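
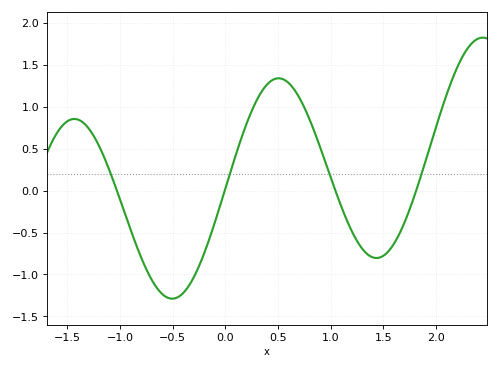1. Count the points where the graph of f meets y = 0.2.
4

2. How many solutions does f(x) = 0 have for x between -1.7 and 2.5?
4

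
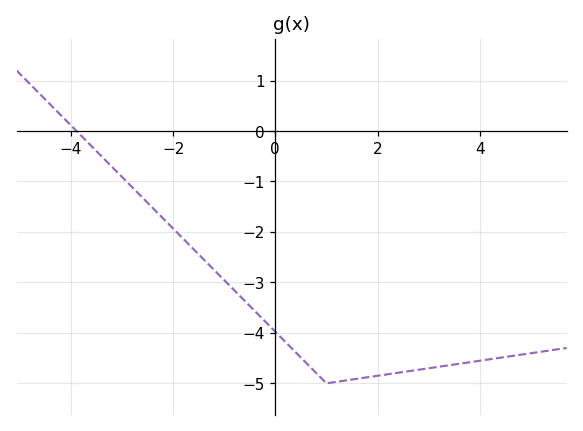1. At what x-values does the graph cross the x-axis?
-3.8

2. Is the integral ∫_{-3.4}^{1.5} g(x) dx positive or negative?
negative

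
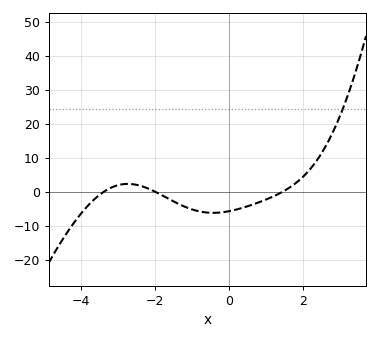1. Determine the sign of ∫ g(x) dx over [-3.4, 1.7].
negative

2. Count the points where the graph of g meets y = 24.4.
1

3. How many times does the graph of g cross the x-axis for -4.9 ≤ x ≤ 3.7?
3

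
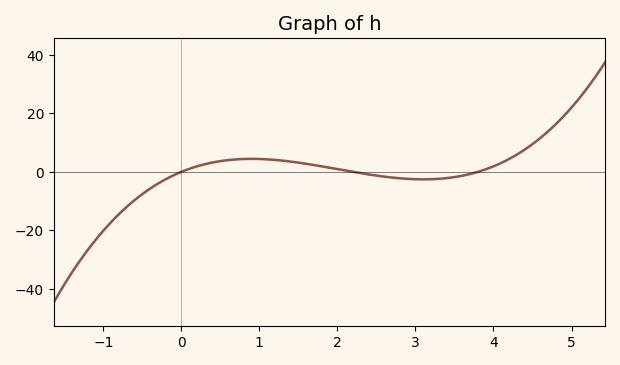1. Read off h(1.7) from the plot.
2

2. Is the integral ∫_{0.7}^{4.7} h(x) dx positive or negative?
positive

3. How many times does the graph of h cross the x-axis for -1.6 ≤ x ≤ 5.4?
3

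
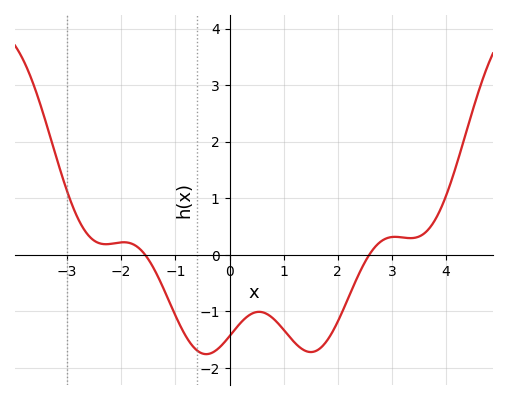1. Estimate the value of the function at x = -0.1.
-1.55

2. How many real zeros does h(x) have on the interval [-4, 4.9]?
2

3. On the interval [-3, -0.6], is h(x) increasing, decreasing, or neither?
neither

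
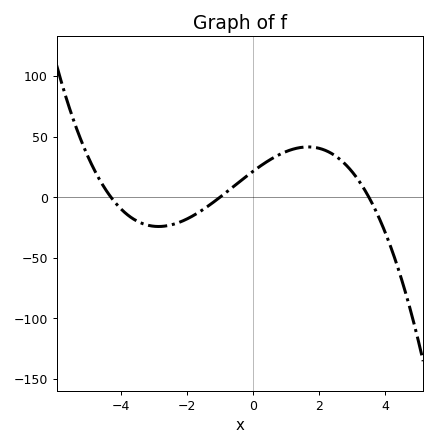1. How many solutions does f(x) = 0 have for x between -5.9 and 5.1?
3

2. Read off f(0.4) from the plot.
30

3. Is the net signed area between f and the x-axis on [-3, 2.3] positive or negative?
positive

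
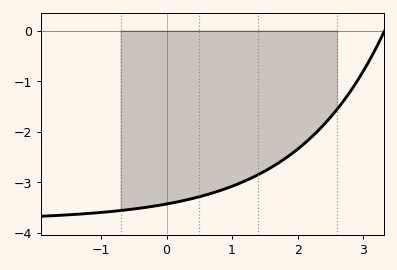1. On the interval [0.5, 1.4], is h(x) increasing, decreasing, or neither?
increasing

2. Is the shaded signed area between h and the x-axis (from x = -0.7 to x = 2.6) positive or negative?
negative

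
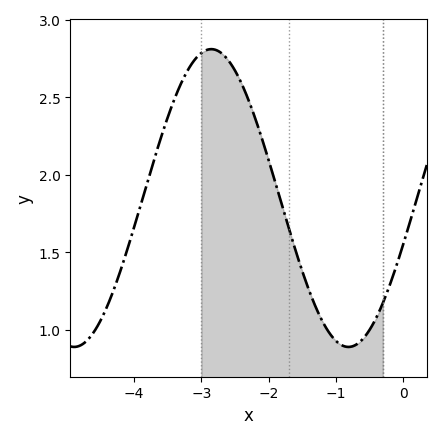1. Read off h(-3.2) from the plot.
2.68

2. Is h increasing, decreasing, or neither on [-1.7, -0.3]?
neither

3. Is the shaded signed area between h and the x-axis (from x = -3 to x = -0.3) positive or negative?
positive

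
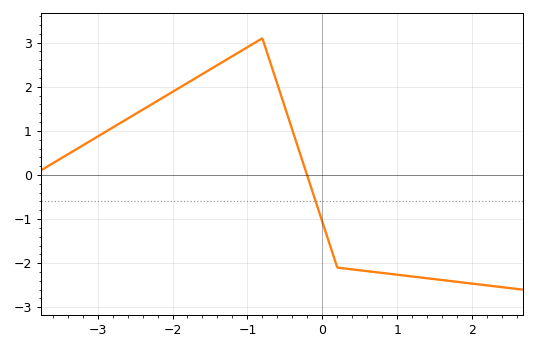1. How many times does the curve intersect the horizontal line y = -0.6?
1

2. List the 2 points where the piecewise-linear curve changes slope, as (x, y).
(-0.8, 3.1); (0.2, -2.1)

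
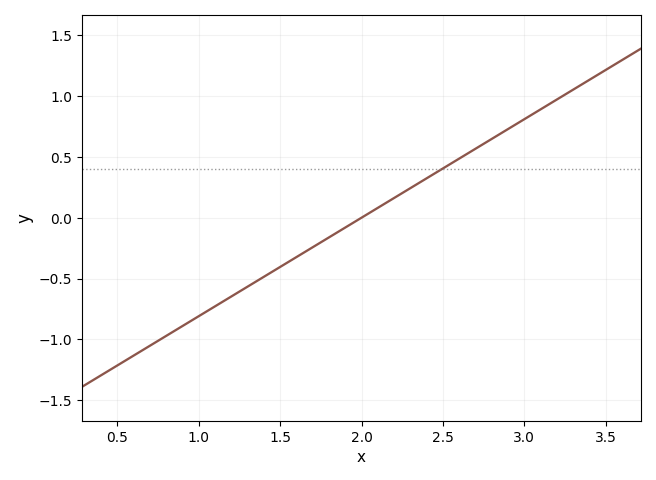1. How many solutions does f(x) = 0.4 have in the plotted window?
1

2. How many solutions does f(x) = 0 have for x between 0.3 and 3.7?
1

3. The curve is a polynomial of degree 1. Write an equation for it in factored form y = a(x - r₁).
y = 0.81(x - 2)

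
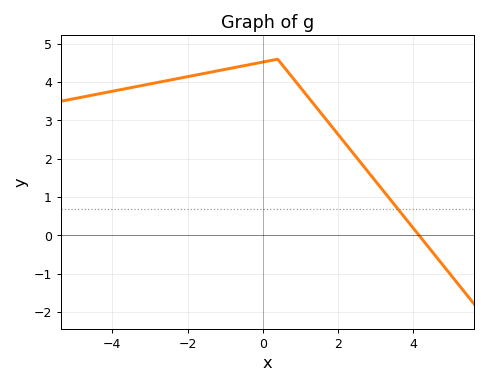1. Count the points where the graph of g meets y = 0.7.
1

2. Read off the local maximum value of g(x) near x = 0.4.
4.6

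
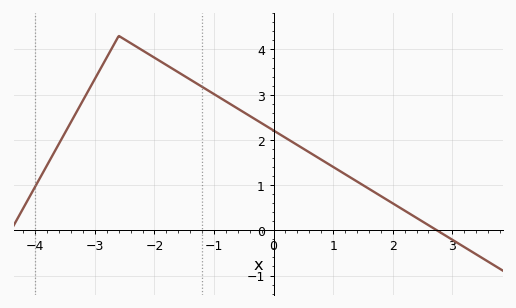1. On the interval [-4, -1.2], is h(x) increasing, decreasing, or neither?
neither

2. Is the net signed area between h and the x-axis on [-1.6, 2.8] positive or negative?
positive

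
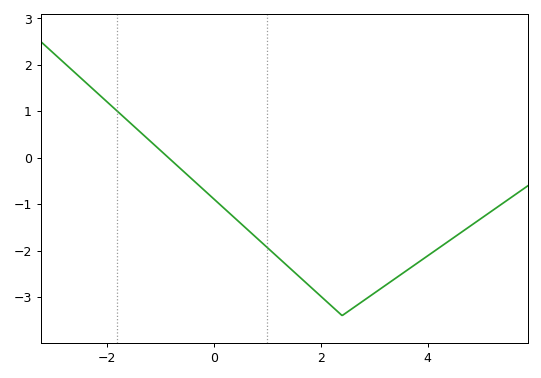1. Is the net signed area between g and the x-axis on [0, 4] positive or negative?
negative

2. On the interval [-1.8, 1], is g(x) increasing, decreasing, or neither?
decreasing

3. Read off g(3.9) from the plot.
-2.19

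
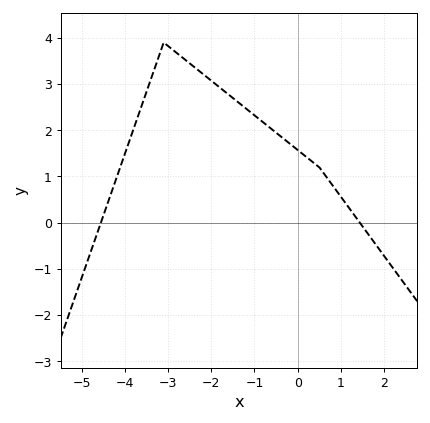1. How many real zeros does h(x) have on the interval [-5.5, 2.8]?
2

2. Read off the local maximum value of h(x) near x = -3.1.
3.9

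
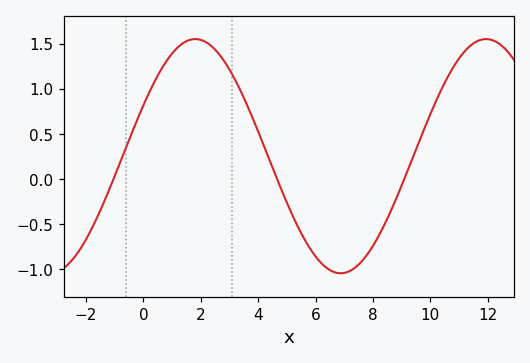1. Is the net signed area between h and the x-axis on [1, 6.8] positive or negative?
positive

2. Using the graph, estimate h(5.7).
-0.719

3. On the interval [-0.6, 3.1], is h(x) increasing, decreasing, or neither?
neither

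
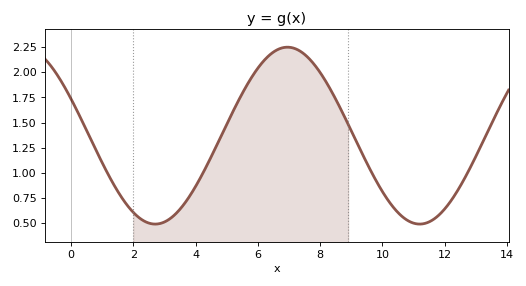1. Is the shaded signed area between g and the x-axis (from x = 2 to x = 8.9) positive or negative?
positive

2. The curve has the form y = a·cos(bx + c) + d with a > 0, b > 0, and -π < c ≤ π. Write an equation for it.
y = 0.88cos(0.74x + 1.14) + 1.37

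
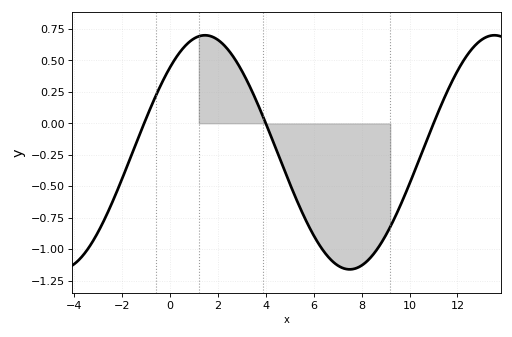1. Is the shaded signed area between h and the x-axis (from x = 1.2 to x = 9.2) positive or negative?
negative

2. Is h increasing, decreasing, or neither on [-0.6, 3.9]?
neither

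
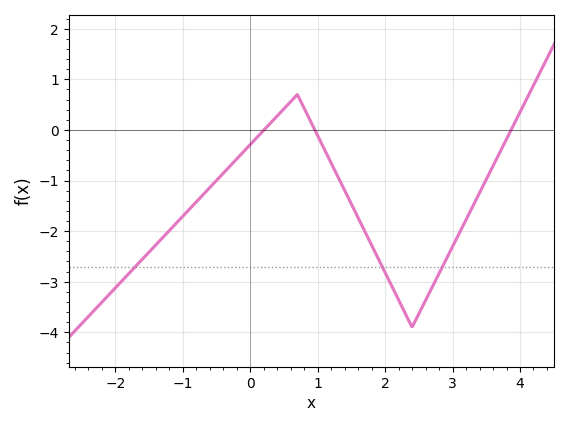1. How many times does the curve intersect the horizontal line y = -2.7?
3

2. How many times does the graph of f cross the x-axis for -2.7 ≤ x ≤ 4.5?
3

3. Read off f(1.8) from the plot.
-2.28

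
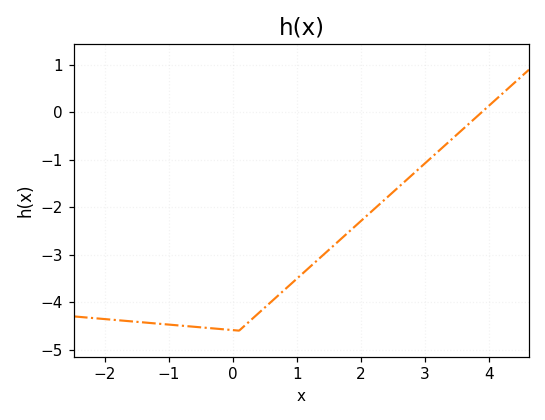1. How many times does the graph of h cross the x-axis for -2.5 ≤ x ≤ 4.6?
1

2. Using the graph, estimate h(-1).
-4.47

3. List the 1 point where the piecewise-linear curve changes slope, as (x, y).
(0.1, -4.6)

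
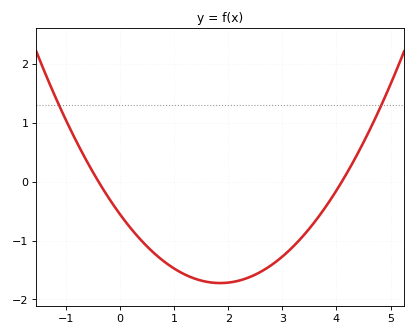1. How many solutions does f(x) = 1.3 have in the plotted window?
2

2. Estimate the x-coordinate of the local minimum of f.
1.85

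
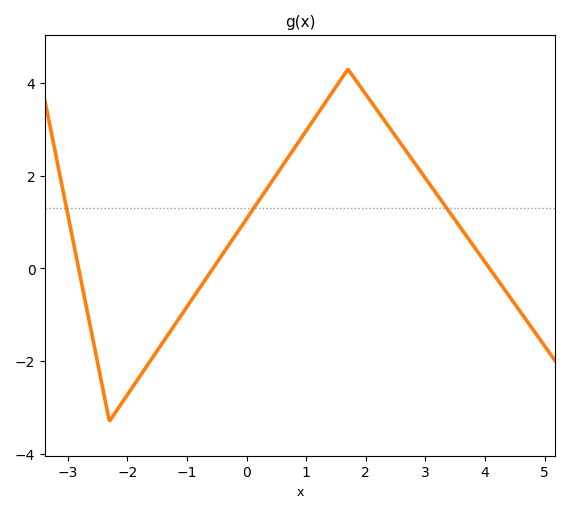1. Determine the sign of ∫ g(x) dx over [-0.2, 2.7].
positive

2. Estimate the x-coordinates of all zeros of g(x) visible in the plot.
-2.8, -0.6, 4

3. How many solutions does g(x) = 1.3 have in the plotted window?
3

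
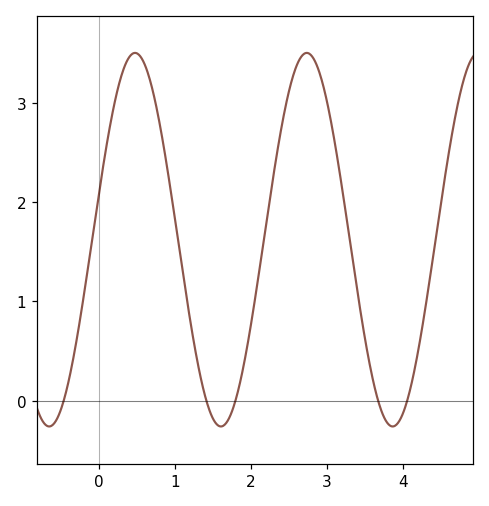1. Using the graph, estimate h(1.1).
1.3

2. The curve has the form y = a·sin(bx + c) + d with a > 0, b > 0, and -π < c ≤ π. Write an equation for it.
y = 1.88sin(2.8x + 0.24) + 1.62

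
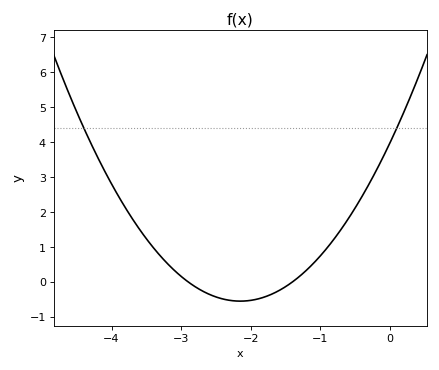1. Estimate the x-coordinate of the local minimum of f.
-2.15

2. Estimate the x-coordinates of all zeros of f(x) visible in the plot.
-2.9, -1.4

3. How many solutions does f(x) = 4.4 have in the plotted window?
2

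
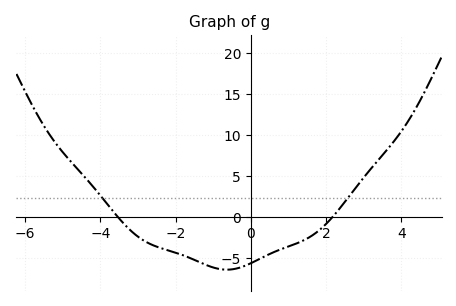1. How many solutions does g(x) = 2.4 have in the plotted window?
2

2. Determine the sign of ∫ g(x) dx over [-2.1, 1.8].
negative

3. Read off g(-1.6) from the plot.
-4.99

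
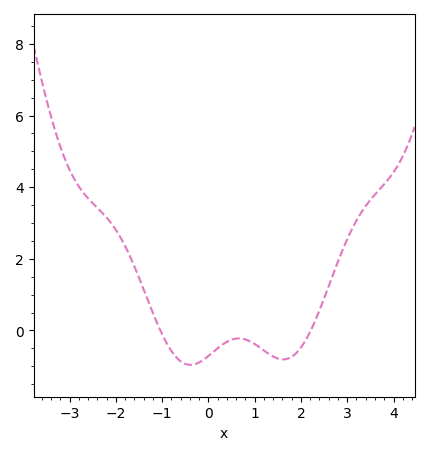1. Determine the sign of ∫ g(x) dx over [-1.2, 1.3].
negative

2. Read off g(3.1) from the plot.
2.8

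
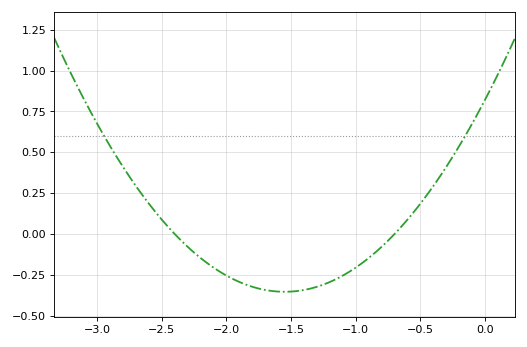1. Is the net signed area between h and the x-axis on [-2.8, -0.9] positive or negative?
negative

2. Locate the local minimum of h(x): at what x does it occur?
-1.55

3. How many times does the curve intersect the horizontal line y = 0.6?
2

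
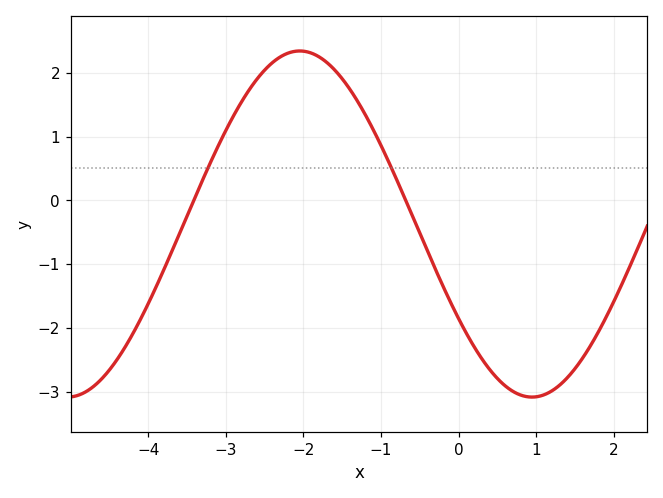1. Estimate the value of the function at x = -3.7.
-0.813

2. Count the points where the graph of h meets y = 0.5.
2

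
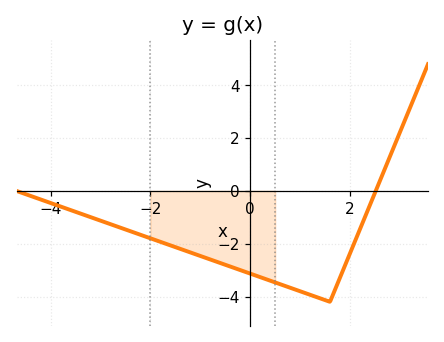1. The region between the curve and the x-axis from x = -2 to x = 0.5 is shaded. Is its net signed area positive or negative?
negative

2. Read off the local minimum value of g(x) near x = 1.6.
-4.2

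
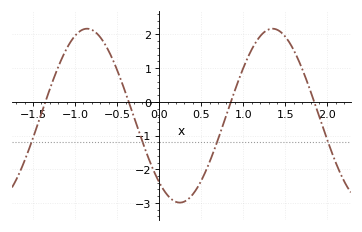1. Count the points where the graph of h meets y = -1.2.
4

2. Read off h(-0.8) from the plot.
2.14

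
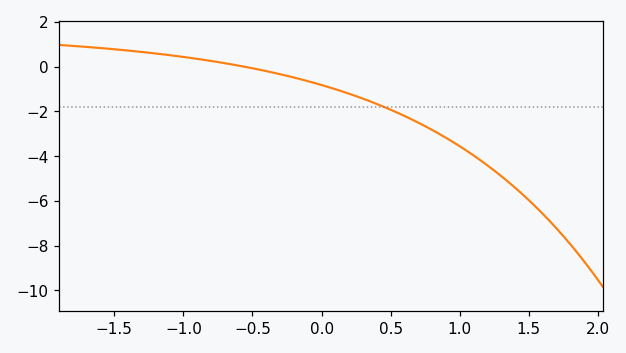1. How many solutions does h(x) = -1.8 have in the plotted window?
1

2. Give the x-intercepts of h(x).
-0.559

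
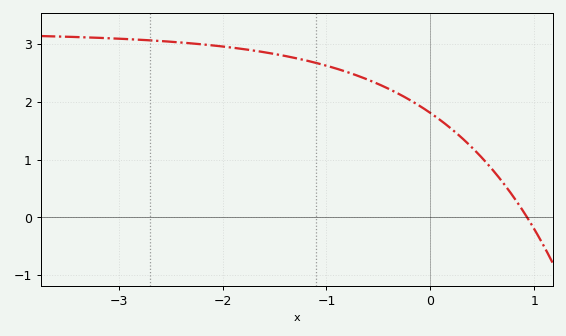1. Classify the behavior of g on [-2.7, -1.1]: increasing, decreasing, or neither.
decreasing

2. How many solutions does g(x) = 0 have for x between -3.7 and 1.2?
1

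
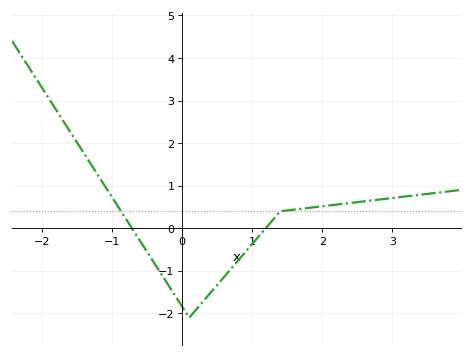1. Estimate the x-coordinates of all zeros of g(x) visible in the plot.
-0.7, 1.2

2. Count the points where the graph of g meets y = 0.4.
2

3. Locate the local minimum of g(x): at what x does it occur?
0.1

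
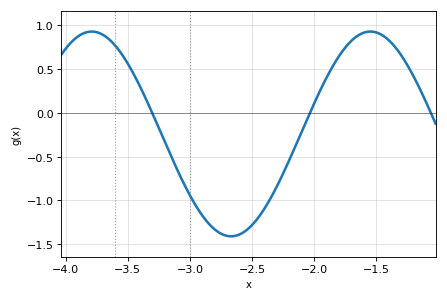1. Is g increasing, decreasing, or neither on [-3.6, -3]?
decreasing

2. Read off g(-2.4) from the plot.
-1.09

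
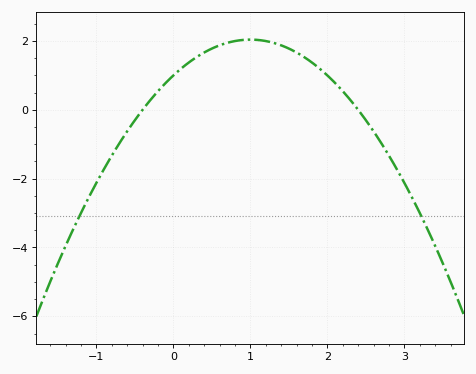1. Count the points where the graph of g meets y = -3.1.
2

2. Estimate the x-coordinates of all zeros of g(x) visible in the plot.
-0.4, 2.4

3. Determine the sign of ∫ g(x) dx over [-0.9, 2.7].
positive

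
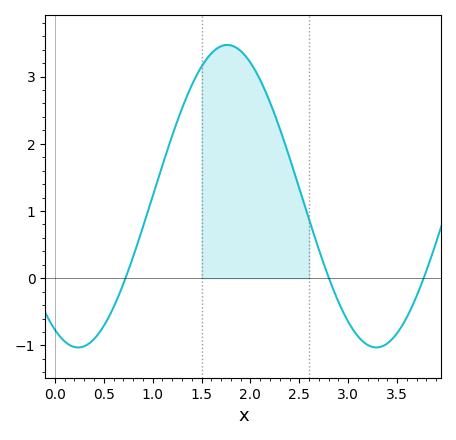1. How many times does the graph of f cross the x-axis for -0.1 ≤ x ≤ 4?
3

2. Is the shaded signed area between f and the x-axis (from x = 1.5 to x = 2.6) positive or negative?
positive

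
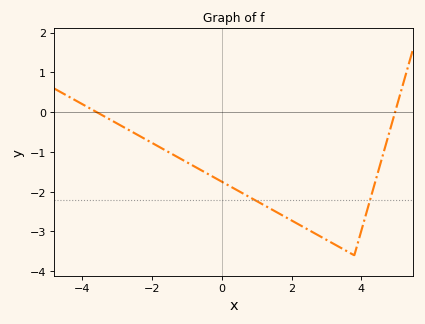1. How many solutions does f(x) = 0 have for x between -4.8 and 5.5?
2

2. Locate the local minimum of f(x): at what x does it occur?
3.8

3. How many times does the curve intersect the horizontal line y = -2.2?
2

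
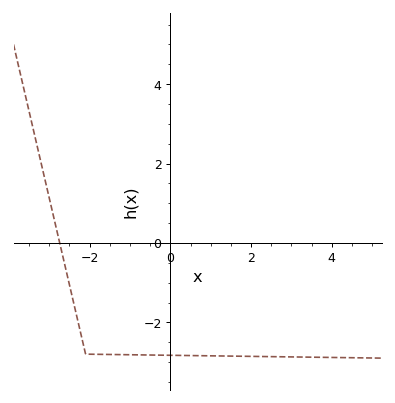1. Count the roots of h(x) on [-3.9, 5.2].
1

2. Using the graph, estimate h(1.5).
-2.8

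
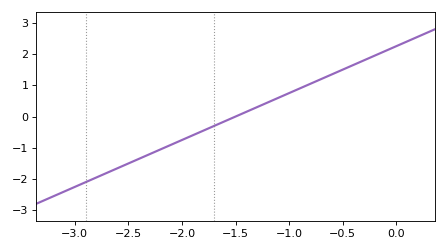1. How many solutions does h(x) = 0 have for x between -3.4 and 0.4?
1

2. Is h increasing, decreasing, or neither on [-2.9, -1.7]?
increasing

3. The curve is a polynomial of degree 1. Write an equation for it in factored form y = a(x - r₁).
y = 1.5(x + 1.5)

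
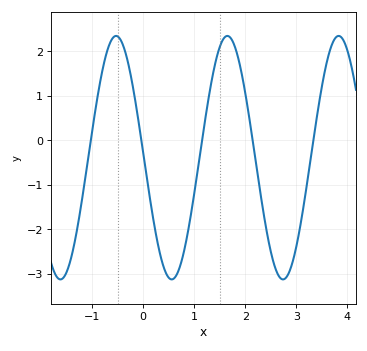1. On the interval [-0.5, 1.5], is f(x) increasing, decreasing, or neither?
neither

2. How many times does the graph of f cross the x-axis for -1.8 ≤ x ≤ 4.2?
5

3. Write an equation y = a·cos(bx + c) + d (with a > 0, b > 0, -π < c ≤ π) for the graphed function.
y = 2.74cos(2.88x + 1.53) - 0.39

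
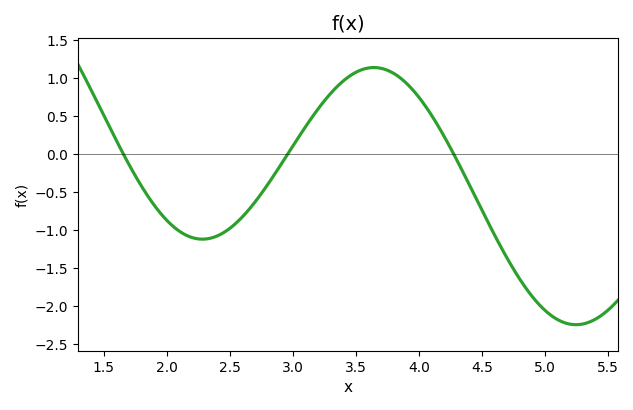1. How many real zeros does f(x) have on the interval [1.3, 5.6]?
3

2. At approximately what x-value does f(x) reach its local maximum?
3.6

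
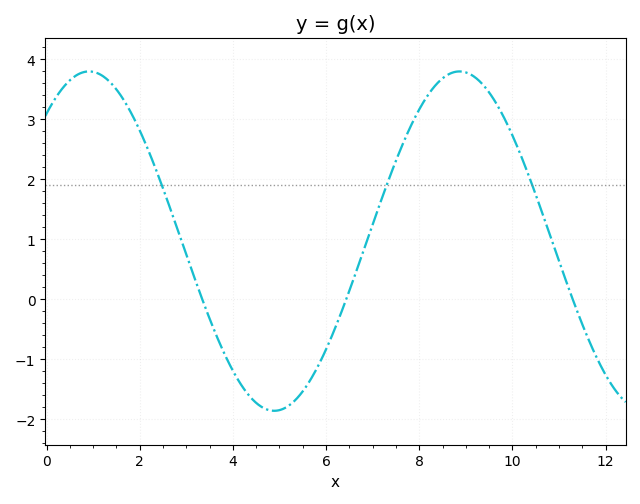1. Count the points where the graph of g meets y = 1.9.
3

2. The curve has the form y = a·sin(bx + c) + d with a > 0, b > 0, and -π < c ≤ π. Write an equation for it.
y = 2.83sin(0.79x + 0.85) + 0.97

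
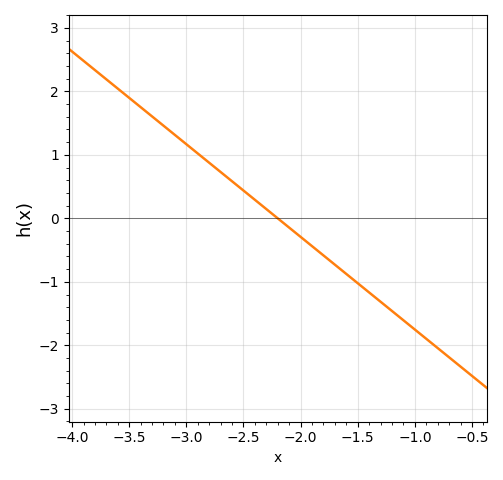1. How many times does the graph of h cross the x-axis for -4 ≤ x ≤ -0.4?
1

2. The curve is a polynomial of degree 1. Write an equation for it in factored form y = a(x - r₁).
y = -1.46(x + 2.2)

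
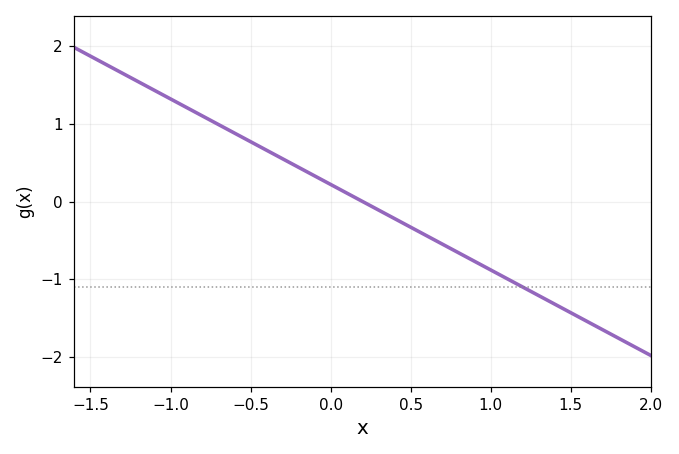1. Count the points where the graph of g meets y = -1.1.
1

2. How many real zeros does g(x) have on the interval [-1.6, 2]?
1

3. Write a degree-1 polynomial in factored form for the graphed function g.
y = -1.1(x - 0.2)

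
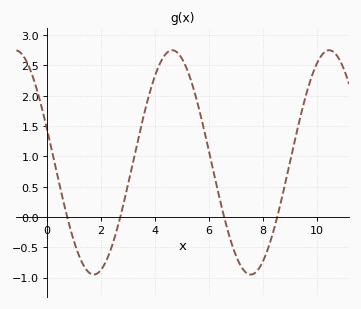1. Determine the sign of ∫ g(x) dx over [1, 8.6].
positive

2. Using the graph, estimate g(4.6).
2.75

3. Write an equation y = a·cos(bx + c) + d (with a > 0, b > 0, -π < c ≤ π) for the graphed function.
y = 1.85cos(1.08x + 1.26) + 0.9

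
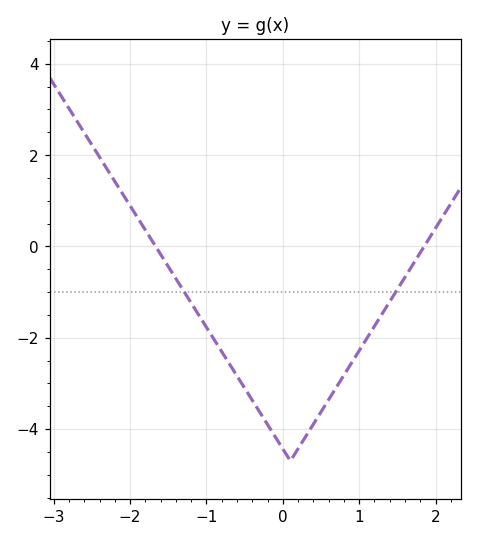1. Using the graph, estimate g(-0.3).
-3.6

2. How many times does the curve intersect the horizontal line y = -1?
2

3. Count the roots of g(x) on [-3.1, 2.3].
2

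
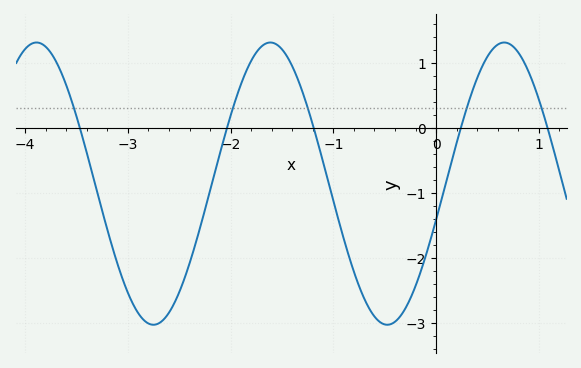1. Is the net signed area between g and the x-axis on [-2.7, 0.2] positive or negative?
negative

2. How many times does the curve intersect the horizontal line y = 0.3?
5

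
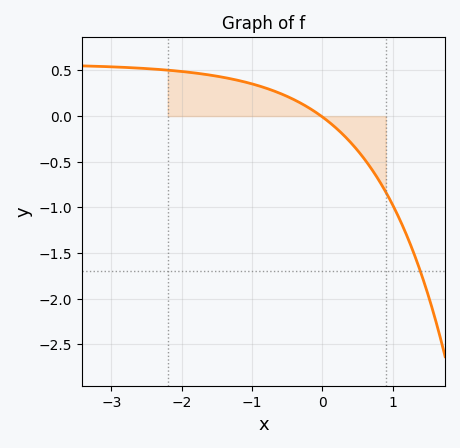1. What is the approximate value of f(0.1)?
-0.05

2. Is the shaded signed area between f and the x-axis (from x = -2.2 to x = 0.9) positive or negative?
positive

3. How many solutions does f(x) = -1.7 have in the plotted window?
1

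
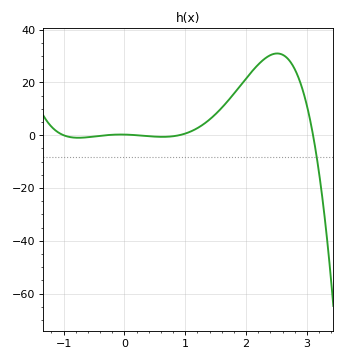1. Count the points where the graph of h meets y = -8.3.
1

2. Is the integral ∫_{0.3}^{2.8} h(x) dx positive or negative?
positive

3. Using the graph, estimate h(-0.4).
-0.234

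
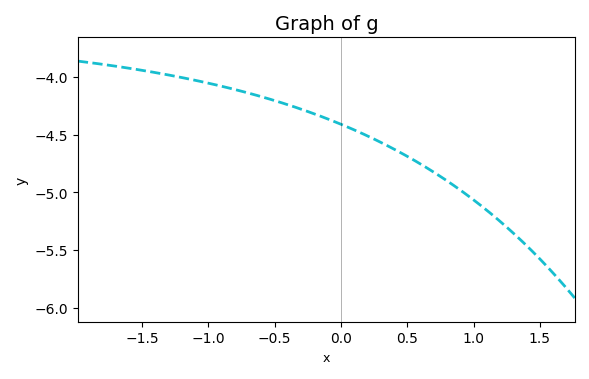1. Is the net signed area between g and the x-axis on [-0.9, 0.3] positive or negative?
negative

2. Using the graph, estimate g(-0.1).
-4.36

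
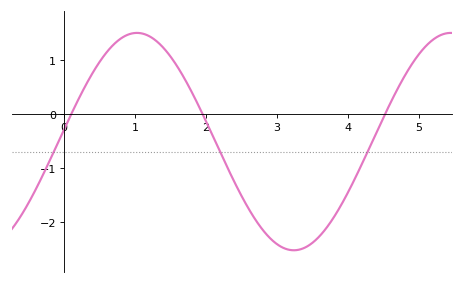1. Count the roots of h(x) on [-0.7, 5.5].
3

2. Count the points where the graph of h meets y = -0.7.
3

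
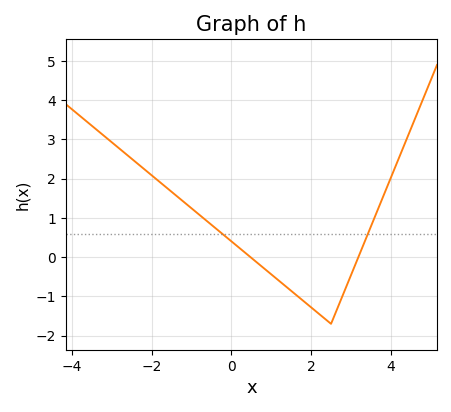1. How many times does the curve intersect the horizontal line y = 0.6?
2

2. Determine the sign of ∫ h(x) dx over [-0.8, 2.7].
negative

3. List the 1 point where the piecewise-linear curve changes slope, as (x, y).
(2.5, -1.7)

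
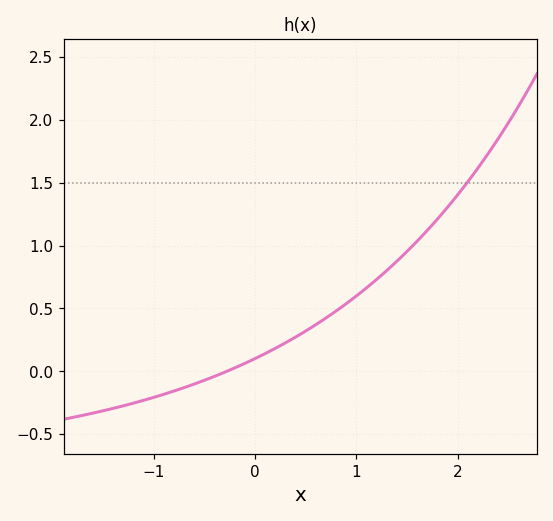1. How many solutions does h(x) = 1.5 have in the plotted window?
1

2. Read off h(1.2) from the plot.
0.75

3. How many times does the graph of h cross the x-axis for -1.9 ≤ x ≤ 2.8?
1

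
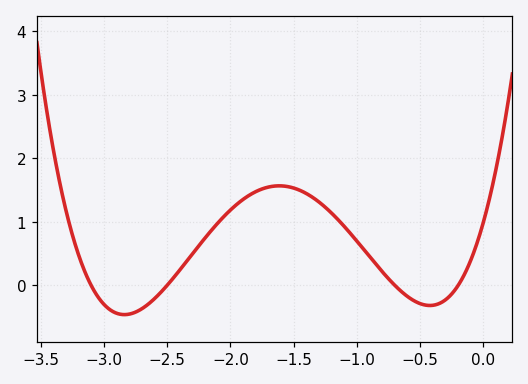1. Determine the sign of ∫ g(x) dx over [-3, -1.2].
positive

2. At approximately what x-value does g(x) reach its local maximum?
-1.61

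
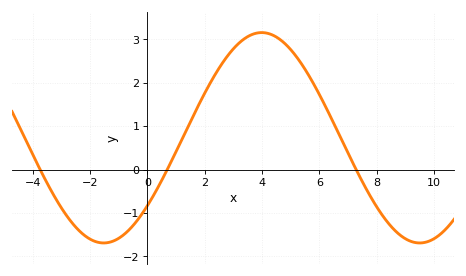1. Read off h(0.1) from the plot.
-0.7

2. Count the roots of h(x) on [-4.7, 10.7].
3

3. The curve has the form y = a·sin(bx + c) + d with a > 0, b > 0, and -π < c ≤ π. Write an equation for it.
y = 2.42sin(0.57x - 0.7) + 0.73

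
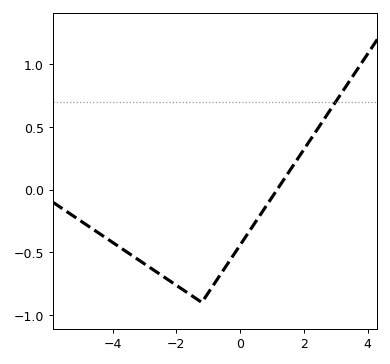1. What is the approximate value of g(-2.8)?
-0.626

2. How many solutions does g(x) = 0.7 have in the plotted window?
1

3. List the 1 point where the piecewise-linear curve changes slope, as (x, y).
(-1.2, -0.9)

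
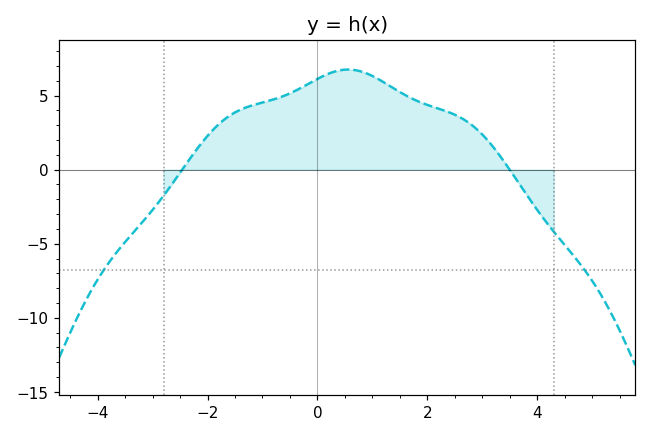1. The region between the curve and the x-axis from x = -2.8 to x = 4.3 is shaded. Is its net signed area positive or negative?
positive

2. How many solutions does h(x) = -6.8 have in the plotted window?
2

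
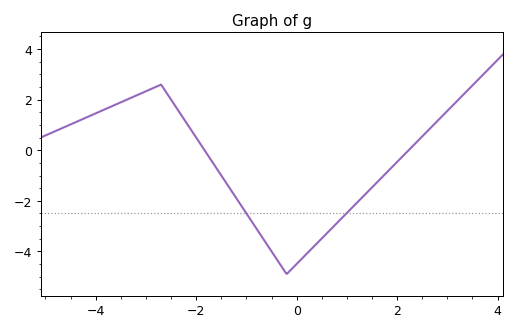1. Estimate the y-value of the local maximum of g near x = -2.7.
2.6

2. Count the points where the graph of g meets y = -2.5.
2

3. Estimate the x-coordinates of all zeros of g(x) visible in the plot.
-1.83, 2.23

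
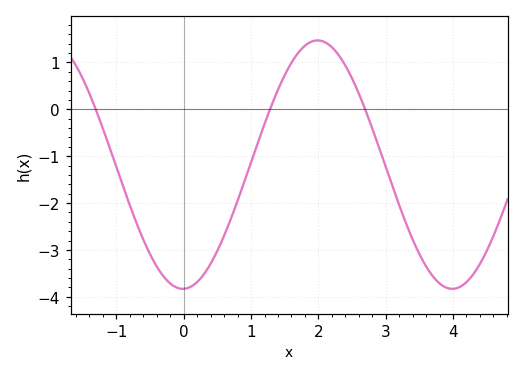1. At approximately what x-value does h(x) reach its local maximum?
1.99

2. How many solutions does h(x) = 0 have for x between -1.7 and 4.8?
3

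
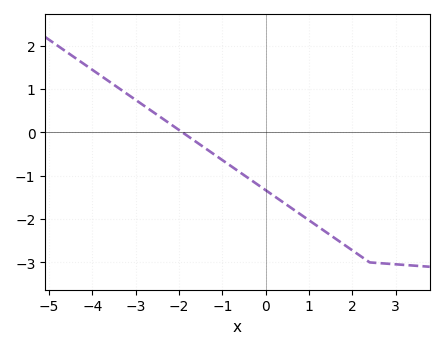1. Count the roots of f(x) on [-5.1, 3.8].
1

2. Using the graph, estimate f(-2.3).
0.3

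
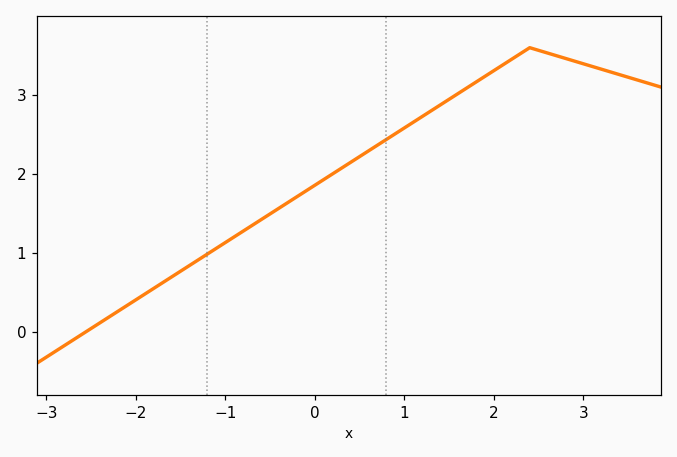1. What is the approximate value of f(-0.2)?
1.7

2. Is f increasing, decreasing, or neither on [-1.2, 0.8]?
increasing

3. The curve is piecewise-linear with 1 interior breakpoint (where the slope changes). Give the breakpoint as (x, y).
(2.4, 3.6)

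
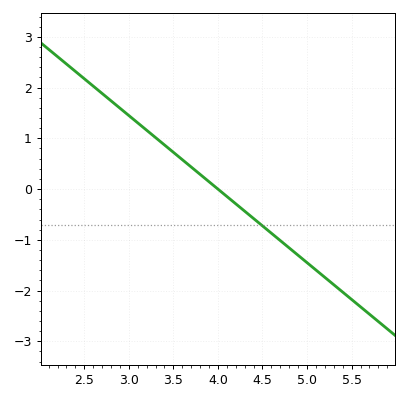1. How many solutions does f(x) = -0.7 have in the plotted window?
1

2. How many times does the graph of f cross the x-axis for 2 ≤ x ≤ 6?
1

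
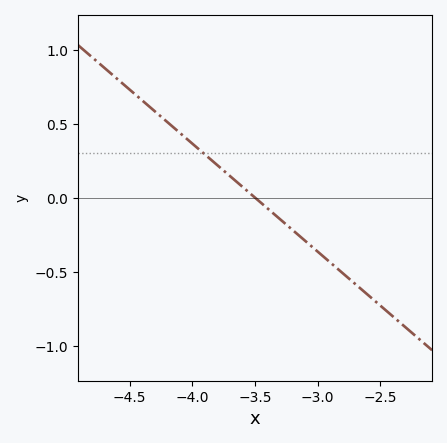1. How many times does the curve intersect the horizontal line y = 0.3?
1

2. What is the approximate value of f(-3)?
-0.365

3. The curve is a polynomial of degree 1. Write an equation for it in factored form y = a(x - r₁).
y = -0.73(x + 3.5)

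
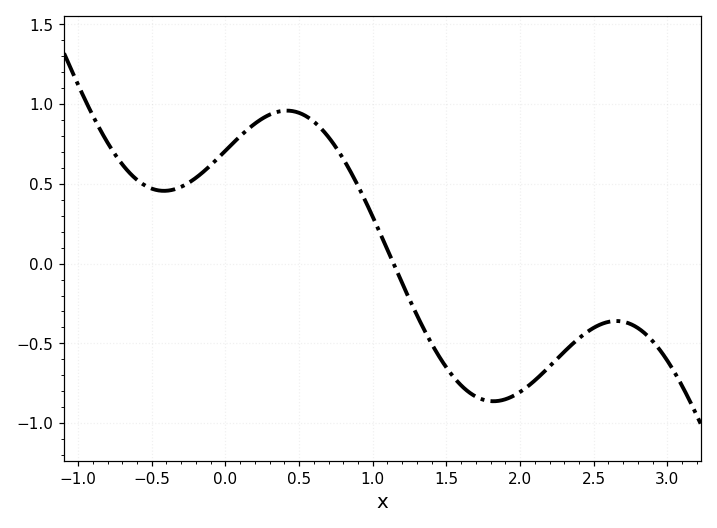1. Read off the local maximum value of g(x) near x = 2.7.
-0.36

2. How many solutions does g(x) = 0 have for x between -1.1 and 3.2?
1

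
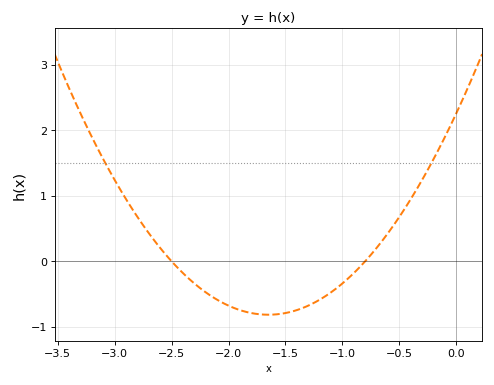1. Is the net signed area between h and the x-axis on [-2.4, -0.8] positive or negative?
negative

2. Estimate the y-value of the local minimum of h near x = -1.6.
-0.8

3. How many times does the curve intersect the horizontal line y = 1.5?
2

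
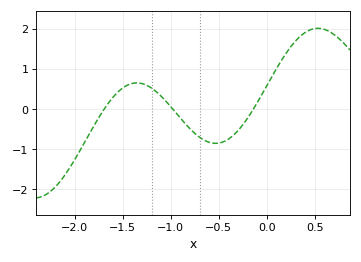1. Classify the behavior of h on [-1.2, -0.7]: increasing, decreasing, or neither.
decreasing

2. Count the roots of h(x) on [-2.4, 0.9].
3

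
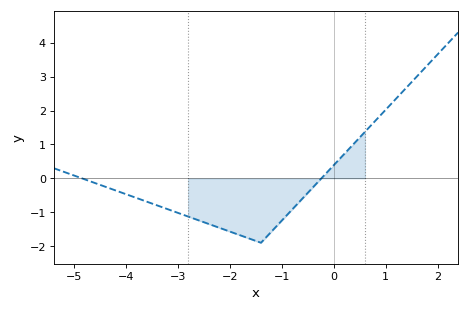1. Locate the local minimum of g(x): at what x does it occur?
-1.4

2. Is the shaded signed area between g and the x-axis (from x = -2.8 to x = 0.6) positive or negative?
negative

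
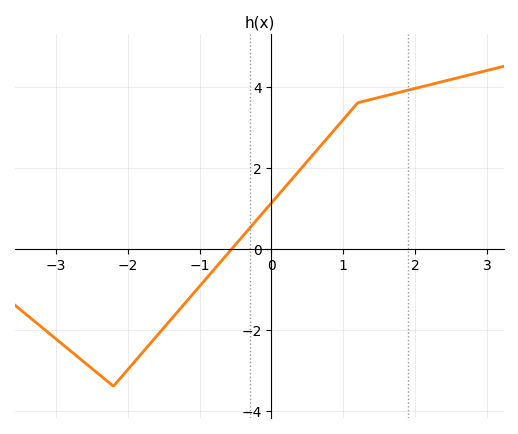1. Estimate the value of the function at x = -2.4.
-3.11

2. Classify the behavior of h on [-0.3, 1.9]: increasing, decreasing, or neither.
increasing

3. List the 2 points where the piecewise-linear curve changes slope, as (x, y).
(-2.2, -3.4); (1.2, 3.6)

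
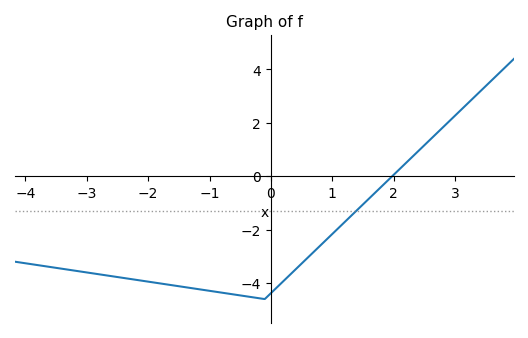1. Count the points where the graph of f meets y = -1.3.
1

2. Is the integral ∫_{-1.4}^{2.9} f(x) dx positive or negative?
negative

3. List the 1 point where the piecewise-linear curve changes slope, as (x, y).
(-0.1, -4.6)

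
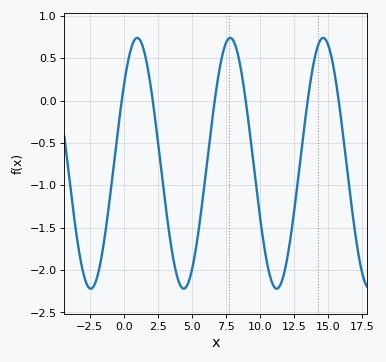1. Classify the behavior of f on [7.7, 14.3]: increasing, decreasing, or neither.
neither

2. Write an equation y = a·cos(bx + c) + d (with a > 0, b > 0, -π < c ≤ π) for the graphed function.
y = 1.48cos(0.92x - 0.91) - 0.74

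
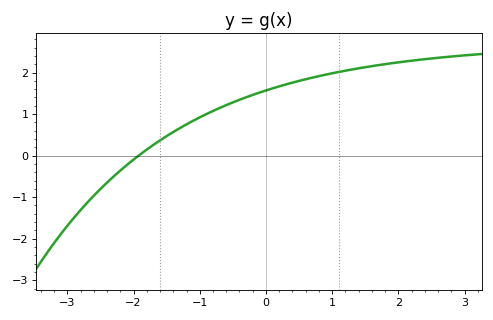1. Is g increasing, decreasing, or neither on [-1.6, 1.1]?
increasing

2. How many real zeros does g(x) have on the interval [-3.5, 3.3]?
1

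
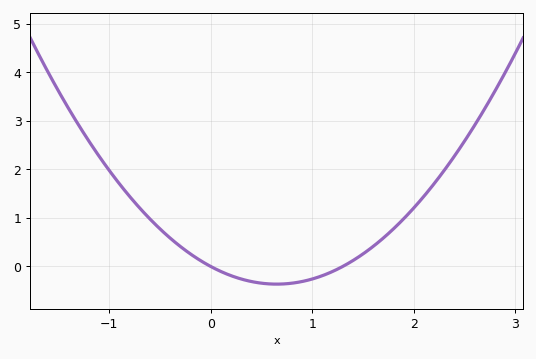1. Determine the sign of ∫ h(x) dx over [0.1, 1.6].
negative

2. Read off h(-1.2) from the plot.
2.58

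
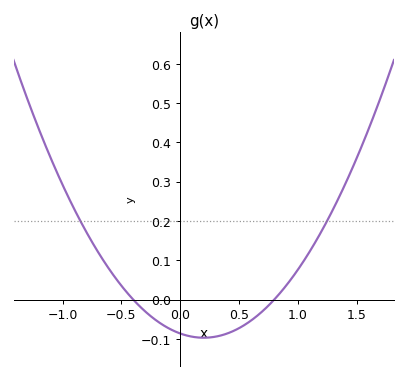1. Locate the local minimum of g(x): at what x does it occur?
0.2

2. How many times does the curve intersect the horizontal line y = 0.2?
2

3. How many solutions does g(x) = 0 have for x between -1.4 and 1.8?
2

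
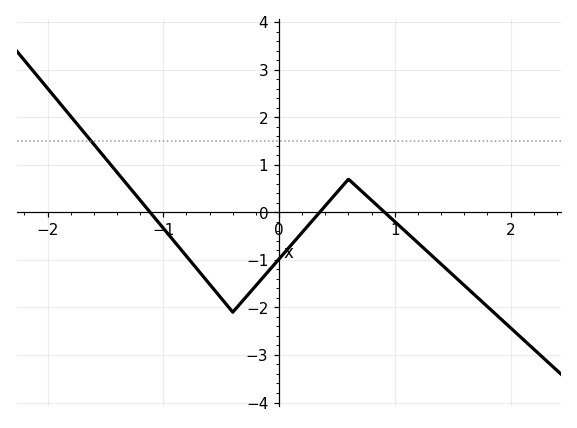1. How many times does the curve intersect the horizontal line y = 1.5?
1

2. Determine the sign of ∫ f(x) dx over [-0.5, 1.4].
negative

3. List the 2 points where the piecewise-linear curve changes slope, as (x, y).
(-0.4, -2.1); (0.6, 0.7)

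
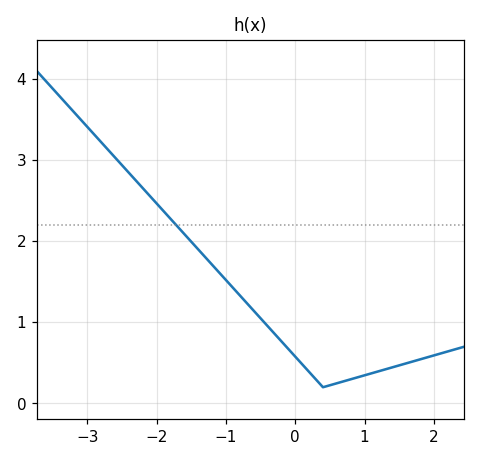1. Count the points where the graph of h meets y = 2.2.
1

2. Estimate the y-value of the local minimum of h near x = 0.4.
0.2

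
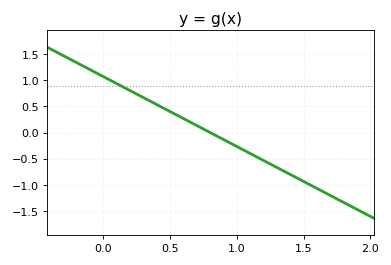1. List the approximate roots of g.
0.8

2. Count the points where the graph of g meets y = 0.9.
1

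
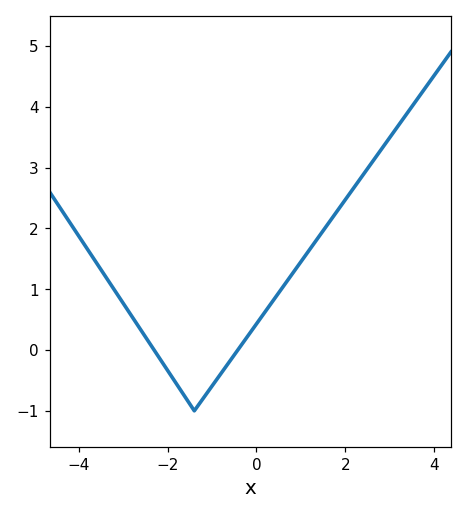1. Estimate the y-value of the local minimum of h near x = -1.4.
-1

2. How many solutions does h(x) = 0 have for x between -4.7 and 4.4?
2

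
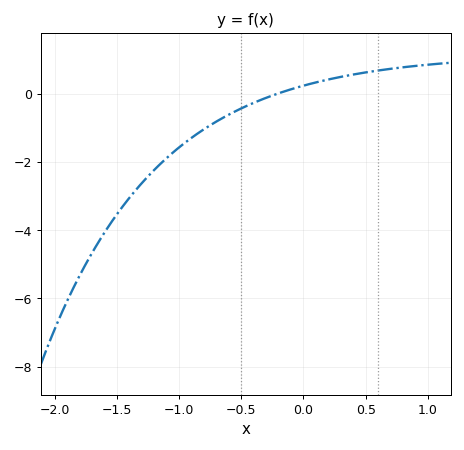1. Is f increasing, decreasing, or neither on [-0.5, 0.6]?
increasing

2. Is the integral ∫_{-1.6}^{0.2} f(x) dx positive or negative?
negative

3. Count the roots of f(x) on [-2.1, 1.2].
1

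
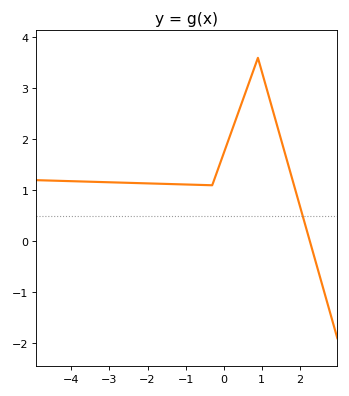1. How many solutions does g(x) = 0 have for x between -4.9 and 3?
1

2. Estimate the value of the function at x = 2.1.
0.4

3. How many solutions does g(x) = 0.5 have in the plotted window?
1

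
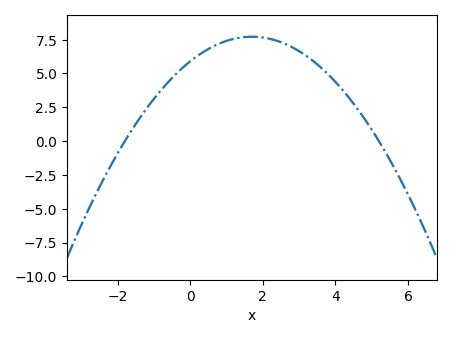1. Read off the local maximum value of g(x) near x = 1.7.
7.8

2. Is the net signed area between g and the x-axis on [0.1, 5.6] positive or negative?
positive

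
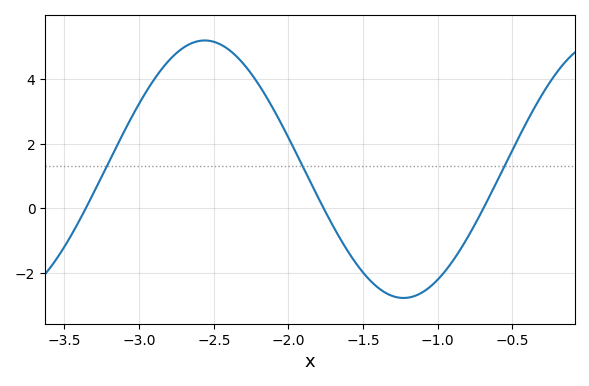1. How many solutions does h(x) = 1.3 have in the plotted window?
3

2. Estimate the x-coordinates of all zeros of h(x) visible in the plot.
-3.36, -1.76, -0.694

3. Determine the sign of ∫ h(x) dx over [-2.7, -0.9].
positive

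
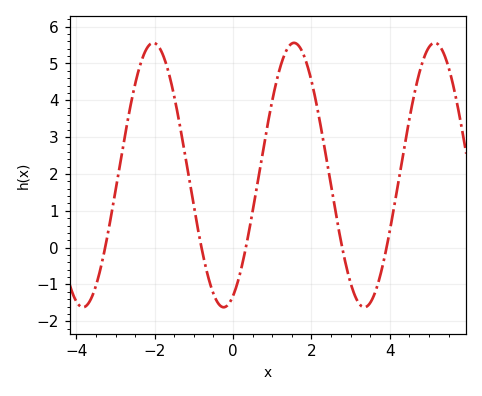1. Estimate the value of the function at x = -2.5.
4.44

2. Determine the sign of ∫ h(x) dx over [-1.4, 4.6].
positive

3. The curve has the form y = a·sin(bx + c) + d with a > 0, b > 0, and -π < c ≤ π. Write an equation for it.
y = 3.59sin(1.75x - 1.15) + 1.97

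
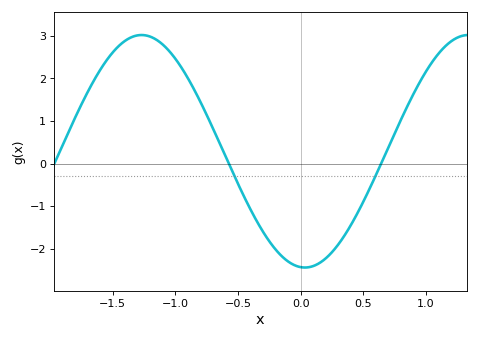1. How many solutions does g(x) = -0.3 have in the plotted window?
2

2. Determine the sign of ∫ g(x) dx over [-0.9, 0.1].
negative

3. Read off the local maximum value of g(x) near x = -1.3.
3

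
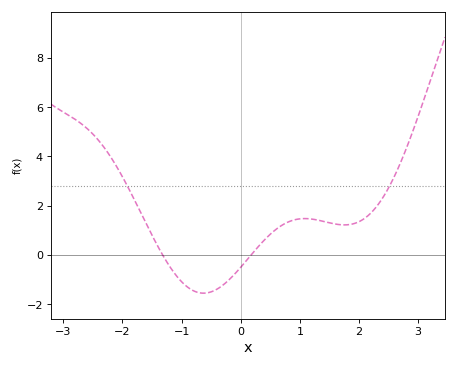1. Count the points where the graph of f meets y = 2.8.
2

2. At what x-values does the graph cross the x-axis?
-1.3, 0.2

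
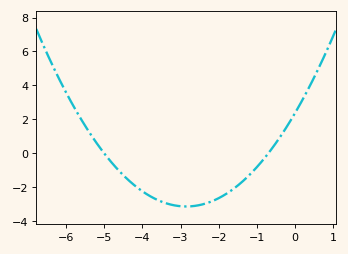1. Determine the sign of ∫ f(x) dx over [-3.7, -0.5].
negative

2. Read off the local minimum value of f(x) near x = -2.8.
-3.14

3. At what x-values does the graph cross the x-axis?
-5, -0.7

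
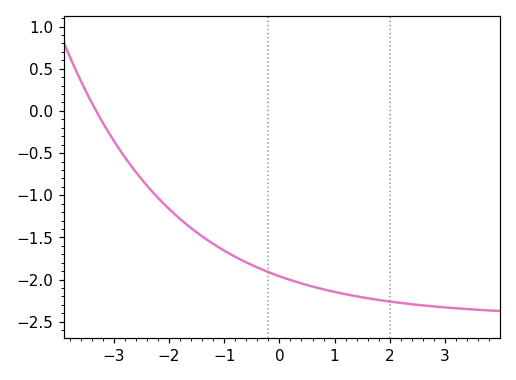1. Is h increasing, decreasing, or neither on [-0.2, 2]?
decreasing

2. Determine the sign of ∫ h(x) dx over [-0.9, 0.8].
negative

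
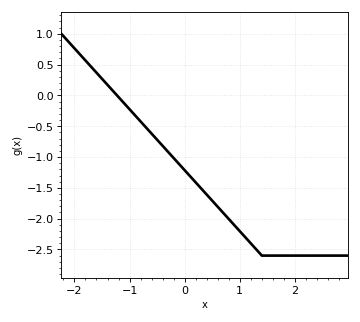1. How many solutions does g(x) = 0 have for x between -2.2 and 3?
1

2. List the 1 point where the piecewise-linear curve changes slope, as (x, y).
(1.4, -2.6)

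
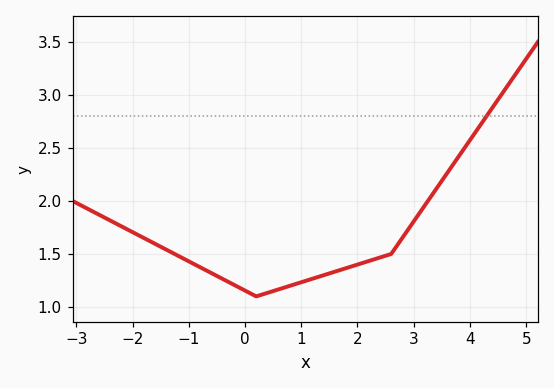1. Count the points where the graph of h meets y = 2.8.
1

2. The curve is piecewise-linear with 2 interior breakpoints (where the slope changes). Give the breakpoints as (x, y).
(0.2, 1.1); (2.6, 1.5)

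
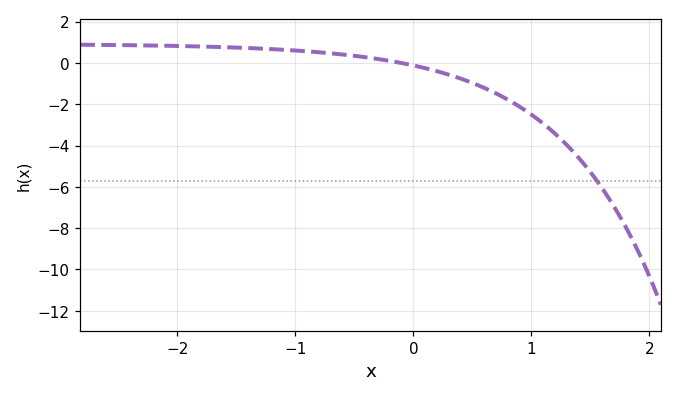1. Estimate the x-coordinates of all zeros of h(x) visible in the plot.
-0.103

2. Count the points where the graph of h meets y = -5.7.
1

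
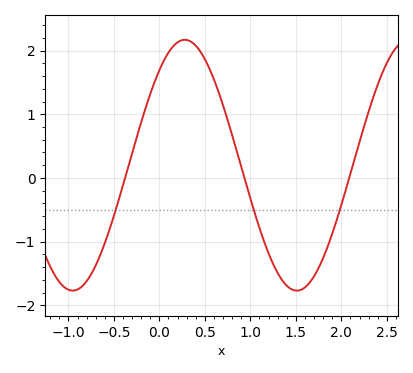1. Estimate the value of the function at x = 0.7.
1.1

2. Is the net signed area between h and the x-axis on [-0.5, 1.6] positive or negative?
positive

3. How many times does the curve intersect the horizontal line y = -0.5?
3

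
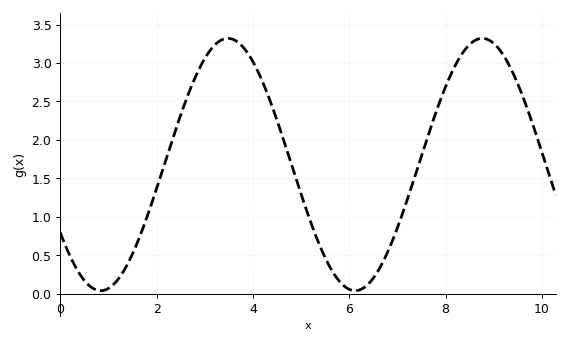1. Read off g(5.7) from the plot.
0.242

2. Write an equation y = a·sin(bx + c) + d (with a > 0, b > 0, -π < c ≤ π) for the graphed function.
y = 1.64sin(1.19x - 2.57) + 1.68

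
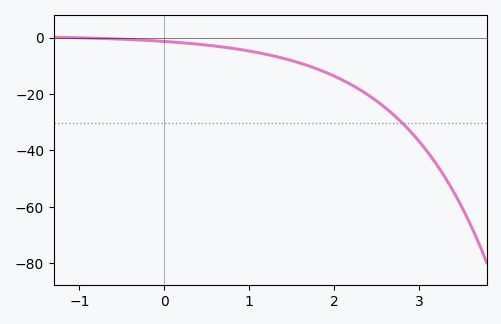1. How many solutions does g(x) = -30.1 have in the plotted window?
1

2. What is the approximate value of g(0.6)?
-2.99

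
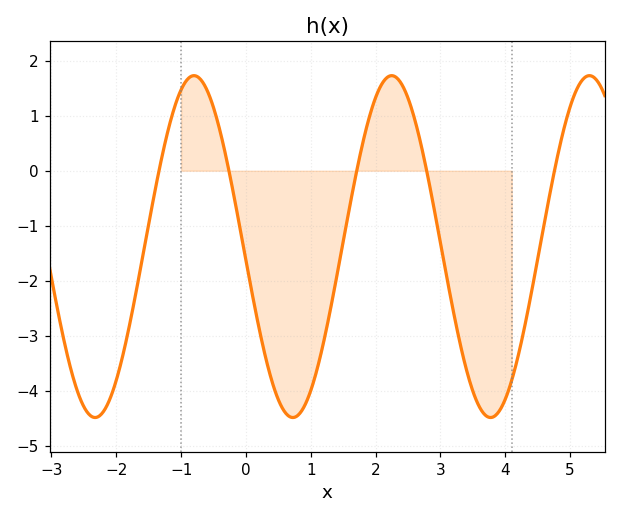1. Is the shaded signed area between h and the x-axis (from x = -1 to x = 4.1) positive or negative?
negative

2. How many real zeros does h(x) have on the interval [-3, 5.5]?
5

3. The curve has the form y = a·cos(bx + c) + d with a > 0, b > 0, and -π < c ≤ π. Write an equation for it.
y = 3.11cos(2.1x + 1.7) - 1.38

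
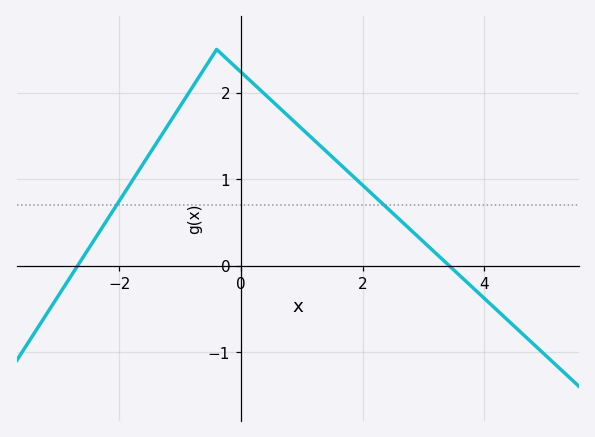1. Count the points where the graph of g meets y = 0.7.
2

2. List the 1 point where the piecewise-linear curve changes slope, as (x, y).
(-0.4, 2.5)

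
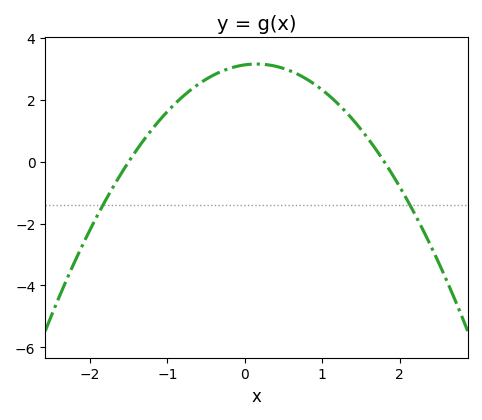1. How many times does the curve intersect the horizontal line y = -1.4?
2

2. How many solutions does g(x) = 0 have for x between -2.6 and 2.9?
2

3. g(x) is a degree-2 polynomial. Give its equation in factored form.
y = -1.16(x + 1.5)(x - 1.8)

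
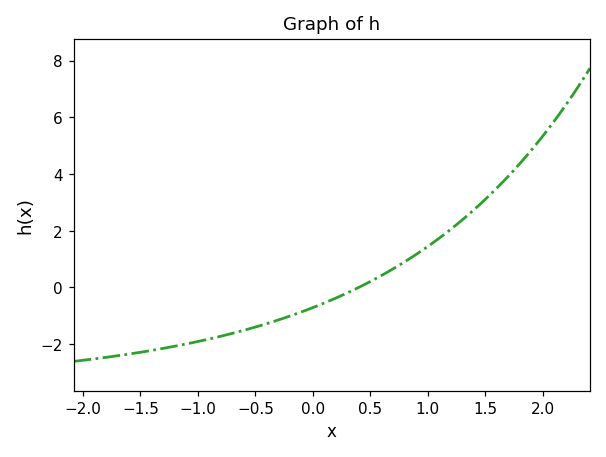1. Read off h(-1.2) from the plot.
-2.07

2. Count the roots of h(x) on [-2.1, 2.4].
1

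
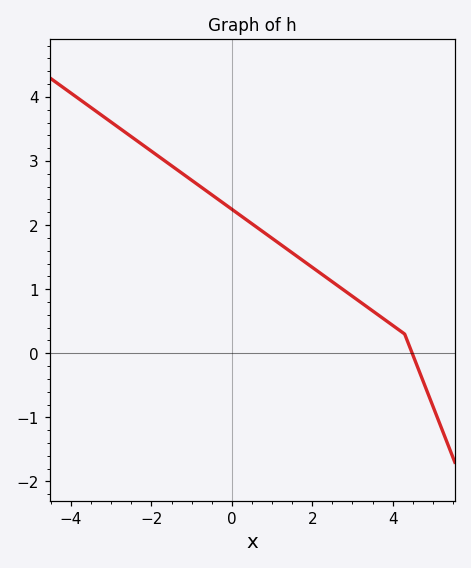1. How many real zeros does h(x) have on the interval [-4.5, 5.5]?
1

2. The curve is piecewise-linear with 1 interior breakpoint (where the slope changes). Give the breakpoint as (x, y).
(4.3, 0.3)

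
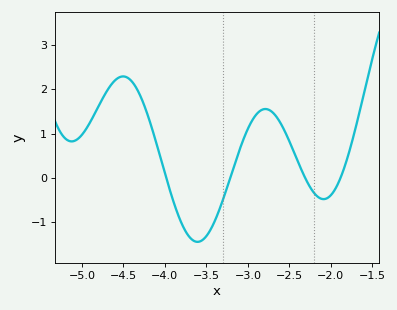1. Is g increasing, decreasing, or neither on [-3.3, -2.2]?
neither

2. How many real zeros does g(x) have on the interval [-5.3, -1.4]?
4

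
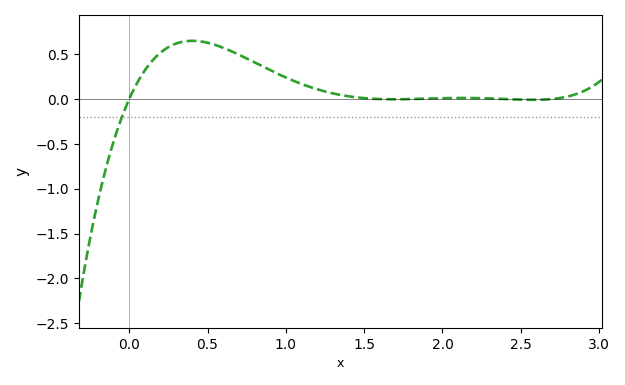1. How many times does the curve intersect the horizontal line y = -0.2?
1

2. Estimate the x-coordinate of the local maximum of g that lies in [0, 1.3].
0.4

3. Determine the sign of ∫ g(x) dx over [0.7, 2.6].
positive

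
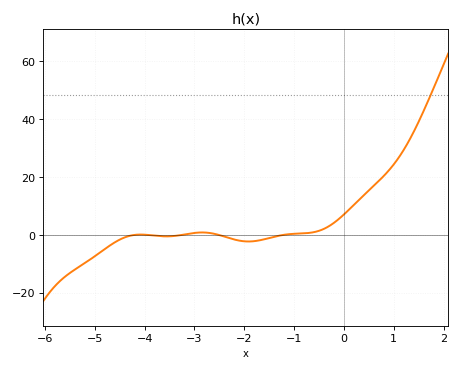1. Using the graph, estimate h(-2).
-2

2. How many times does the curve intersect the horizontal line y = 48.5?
1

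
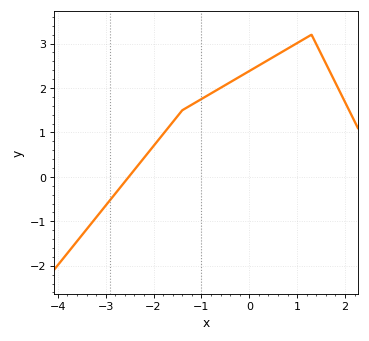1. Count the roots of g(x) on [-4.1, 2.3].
1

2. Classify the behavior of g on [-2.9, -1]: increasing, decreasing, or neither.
increasing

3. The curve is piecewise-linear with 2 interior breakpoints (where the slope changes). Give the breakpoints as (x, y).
(-1.4, 1.5); (1.3, 3.2)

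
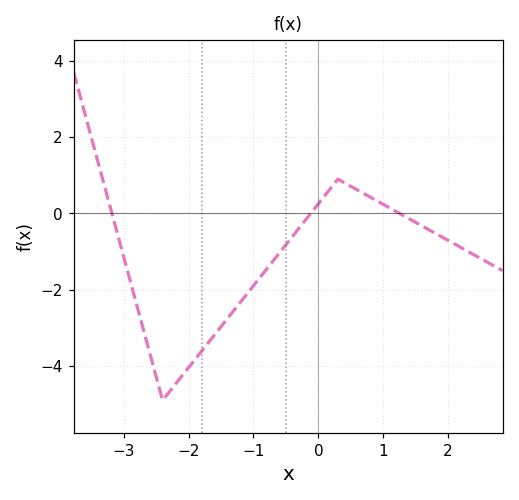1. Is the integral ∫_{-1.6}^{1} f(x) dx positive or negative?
negative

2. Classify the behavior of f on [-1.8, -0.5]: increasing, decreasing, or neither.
increasing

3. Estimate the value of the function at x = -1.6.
-3.18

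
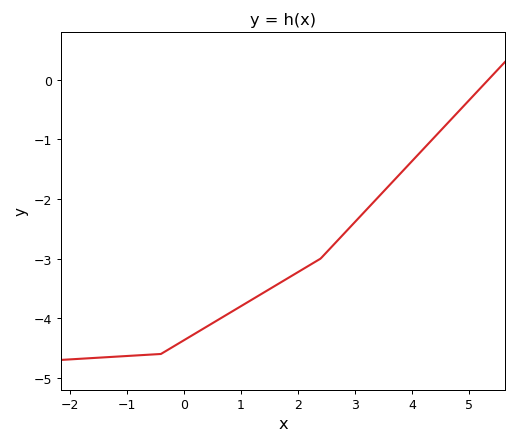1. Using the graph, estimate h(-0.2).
-4.49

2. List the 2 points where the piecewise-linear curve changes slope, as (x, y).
(-0.4, -4.6); (2.4, -3)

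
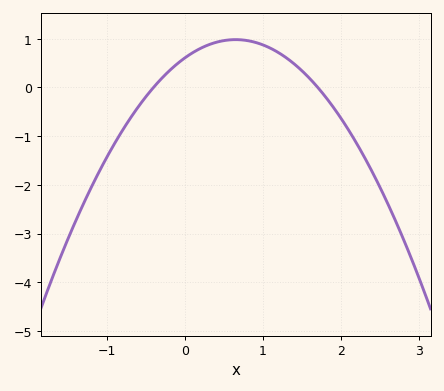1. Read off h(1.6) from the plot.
0.178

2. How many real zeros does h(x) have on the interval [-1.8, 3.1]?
2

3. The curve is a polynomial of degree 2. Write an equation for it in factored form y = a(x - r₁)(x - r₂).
y = -0.89(x + 0.4)(x - 1.7)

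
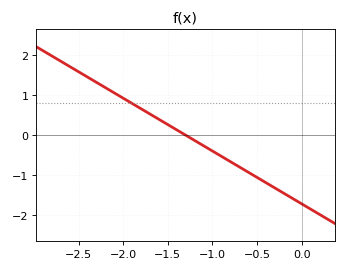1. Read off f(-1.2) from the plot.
-0.132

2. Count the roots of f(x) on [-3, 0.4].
1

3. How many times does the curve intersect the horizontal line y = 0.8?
1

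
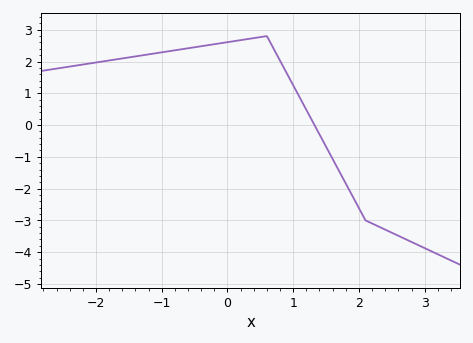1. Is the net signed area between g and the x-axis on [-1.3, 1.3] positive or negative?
positive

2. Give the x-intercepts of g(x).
1.32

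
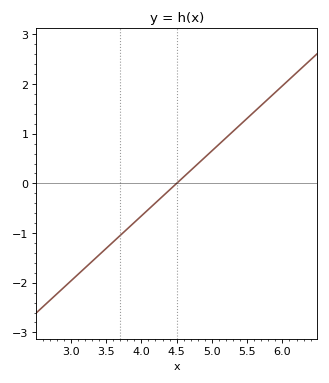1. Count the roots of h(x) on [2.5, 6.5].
1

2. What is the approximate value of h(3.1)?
-1.83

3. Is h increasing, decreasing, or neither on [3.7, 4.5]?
increasing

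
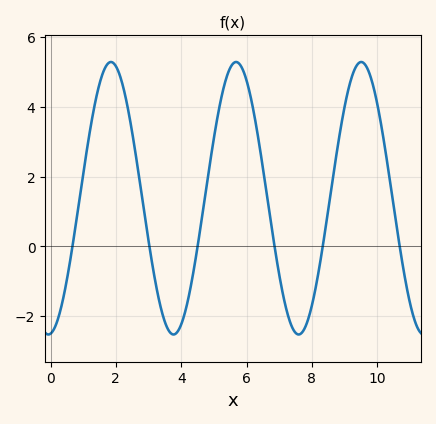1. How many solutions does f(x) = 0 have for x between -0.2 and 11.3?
6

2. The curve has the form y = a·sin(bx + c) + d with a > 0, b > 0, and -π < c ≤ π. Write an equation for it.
y = 3.9sin(1.6x - 1.5) + 1.38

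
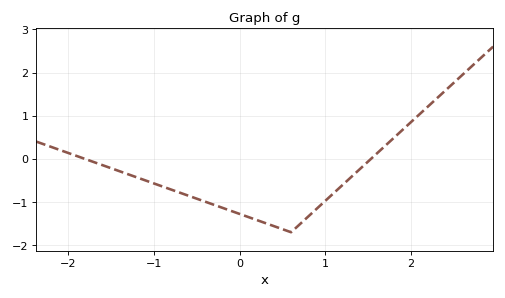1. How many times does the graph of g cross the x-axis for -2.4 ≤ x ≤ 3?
2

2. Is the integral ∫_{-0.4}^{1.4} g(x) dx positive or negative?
negative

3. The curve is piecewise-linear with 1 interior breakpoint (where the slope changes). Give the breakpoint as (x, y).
(0.6, -1.7)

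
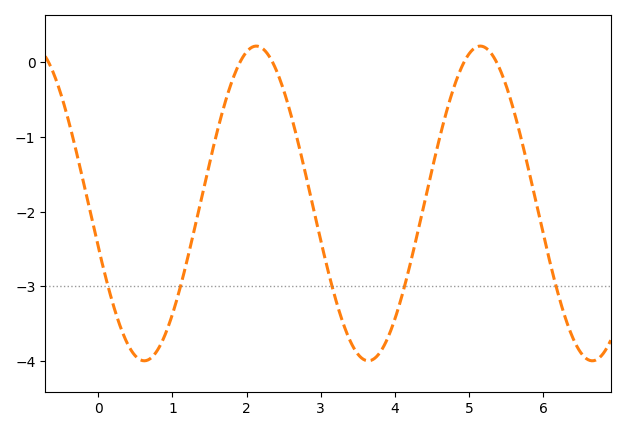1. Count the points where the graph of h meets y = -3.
5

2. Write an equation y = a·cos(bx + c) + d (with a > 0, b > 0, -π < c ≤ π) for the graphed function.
y = 2.11cos(2.1x + 1.8) - 1.89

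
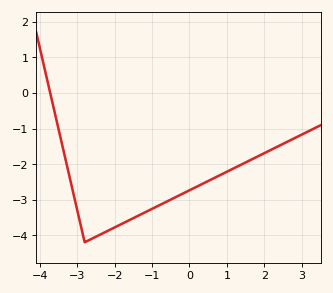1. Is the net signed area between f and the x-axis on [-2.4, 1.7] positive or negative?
negative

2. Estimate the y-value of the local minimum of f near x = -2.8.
-4.2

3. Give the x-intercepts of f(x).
-3.8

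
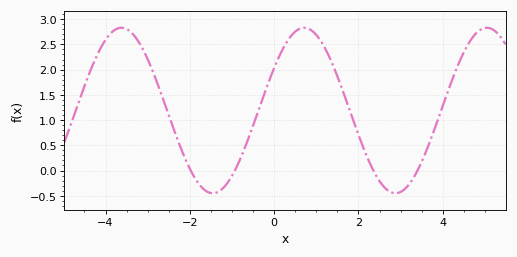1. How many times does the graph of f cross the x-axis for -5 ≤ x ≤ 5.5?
4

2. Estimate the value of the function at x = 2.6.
-0.318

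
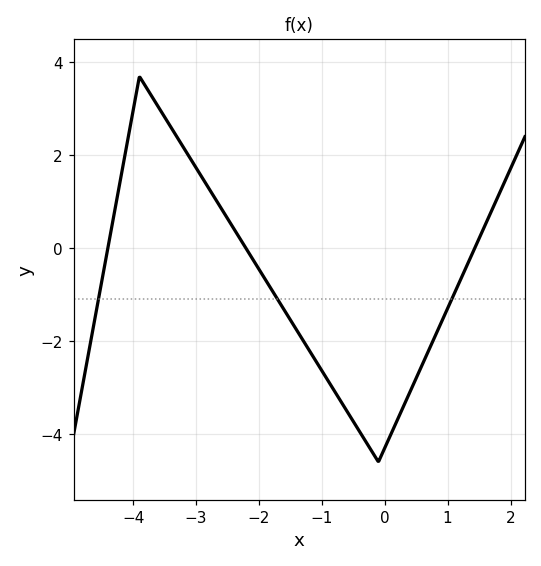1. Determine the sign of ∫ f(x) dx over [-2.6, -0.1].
negative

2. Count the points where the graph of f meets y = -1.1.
3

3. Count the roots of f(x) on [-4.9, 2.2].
3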